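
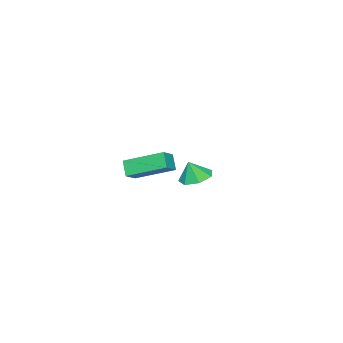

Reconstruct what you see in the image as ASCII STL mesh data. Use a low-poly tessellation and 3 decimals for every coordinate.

solid 
facet normal -0.349 -0.457 0.818
outer loop
vertex 3.355 0.495 1.504
vertex 2.753 2.276 2.243
vertex 2.573 0.393 1.113
endloop
endfacet
facet normal 0.298 -0.882 -0.365
outer loop
vertex 2.887 0.804 0.377
vertex 3.355 0.495 1.504
vertex 2.573 0.393 1.113
endloop
endfacet
facet normal -0.349 -0.457 0.818
outer loop
vertex 2.573 0.393 1.113
vertex 2.753 2.276 2.243
vertex 1.971 2.174 1.852
endloop
endfacet
facet normal -0.889 -0.116 -0.444
outer loop
vertex 1.971 2.174 1.852
vertex 2.887 0.804 0.377
vertex 2.573 0.393 1.113
endloop
endfacet
facet normal 0.889 0.116 0.444
outer loop
vertex 3.355 0.495 1.504
vertex 3.067 2.687 1.507
vertex 2.753 2.276 2.243
endloop
endfacet
facet normal 0.298 -0.882 -0.365
outer loop
vertex 3.669 0.906 0.768
vertex 3.355 0.495 1.504
vertex 2.887 0.804 0.377
endloop
endfacet
facet normal 0.889 0.116 0.444
outer loop
vertex 3.669 0.906 0.768
vertex 3.067 2.687 1.507
vertex 3.355 0.495 1.504
endloop
endfacet
facet normal -0.298 0.882 0.365
outer loop
vertex 2.753 2.276 2.243
vertex 3.067 2.687 1.507
vertex 1.971 2.174 1.852
endloop
endfacet
facet normal -0.889 -0.116 -0.444
outer loop
vertex 2.285 2.585 1.116
vertex 2.887 0.804 0.377
vertex 1.971 2.174 1.852
endloop
endfacet
facet normal -0.298 0.882 0.365
outer loop
vertex 1.971 2.174 1.852
vertex 3.067 2.687 1.507
vertex 2.285 2.585 1.116
endloop
endfacet
facet normal 0.349 0.457 -0.818
outer loop
vertex 2.285 2.585 1.116
vertex 3.669 0.906 0.768
vertex 2.887 0.804 0.377
endloop
endfacet
facet normal 0.349 0.457 -0.818
outer loop
vertex 3.067 2.687 1.507
vertex 3.669 0.906 0.768
vertex 2.285 2.585 1.116
endloop
endfacet
facet normal -0.292 0.199 -0.935
outer loop
vertex -2.684 -1.01 -1.967
vertex -3.12 -0.302 -1.68
vertex -2.285 -0.359 -1.953
endloop
endfacet
facet normal 0.820 -0.508 0.264
outer loop
vertex -2.684 -1.01 -1.967
vertex -2.285 -0.359 -1.953
vertex -2.8 -0.518 -0.66
endloop
endfacet
facet normal -0.292 0.198 -0.936
outer loop
vertex -2.285 -0.359 -1.953
vertex -3.12 -0.302 -1.68
vertex -2.515 0.335 -1.734
endloop
endfacet
facet normal 0.906 0.179 0.383
outer loop
vertex -2.285 -0.359 -1.953
vertex -2.515 0.335 -1.734
vertex -2.8 -0.518 -0.66
endloop
endfacet
facet normal -0.293 0.199 -0.935
outer loop
vertex -2.515 0.335 -1.734
vertex -3.12 -0.302 -1.68
vertex -3.2 0.55 -1.474
endloop
endfacet
facet normal 0.440 0.643 0.627
outer loop
vertex -2.515 0.335 -1.734
vertex -3.2 0.55 -1.474
vertex -2.8 -0.518 -0.66
endloop
endfacet
facet normal -0.293 0.199 -0.935
outer loop
vertex -3.2 0.55 -1.474
vertex -3.12 -0.302 -1.68
vertex -3.825 0.123 -1.369
endloop
endfacet
facet normal -0.229 0.535 0.814
outer loop
vertex -3.2 0.55 -1.474
vertex -3.825 0.123 -1.369
vertex -2.8 -0.518 -0.66
endloop
endfacet
facet normal -0.293 0.198 -0.935
outer loop
vertex -3.825 0.123 -1.369
vertex -3.12 -0.302 -1.68
vertex -3.918 -0.624 -1.498
endloop
endfacet
facet normal -0.595 -0.064 0.801
outer loop
vertex -3.825 0.123 -1.369
vertex -3.918 -0.624 -1.498
vertex -2.8 -0.518 -0.66
endloop
endfacet
facet normal -0.293 0.198 -0.935
outer loop
vertex -3.918 -0.624 -1.498
vertex -3.12 -0.302 -1.68
vertex -3.41 -1.128 -1.764
endloop
endfacet
facet normal -0.383 -0.703 0.600
outer loop
vertex -3.918 -0.624 -1.498
vertex -3.41 -1.128 -1.764
vertex -2.8 -0.518 -0.66
endloop
endfacet
facet normal -0.294 0.198 -0.935
outer loop
vertex -3.41 -1.128 -1.764
vertex -3.12 -0.302 -1.68
vertex -2.684 -1.01 -1.967
endloop
endfacet
facet normal 0.247 -0.899 0.361
outer loop
vertex -3.41 -1.128 -1.764
vertex -2.684 -1.01 -1.967
vertex -2.8 -0.518 -0.66
endloop
endfacet

endsolid


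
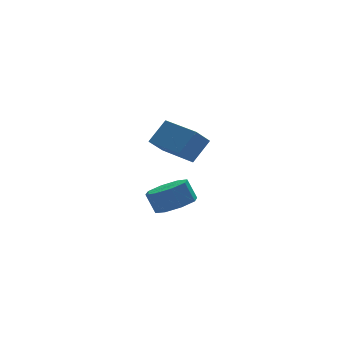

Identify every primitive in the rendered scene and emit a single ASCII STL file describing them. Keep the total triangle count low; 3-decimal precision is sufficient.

solid 
facet normal -0.679 -0.194 -0.708
outer loop
vertex 2.632 1.837 0.969
vertex 2.051 3.792 0.991
vertex 3.444 2.087 0.122
endloop
endfacet
facet normal 0.284 -0.959 -0.010
outer loop
vertex 4.429 2.368 1.149
vertex 2.632 1.837 0.969
vertex 3.444 2.087 0.122
endloop
endfacet
facet normal -0.679 -0.193 -0.709
outer loop
vertex 3.444 2.087 0.122
vertex 2.051 3.792 0.991
vertex 2.864 4.043 0.144
endloop
endfacet
facet normal 0.677 0.209 -0.706
outer loop
vertex 2.864 4.043 0.144
vertex 4.429 2.368 1.149
vertex 3.444 2.087 0.122
endloop
endfacet
facet normal -0.677 -0.209 0.706
outer loop
vertex 2.632 1.837 0.969
vertex 3.036 4.073 2.018
vertex 2.051 3.792 0.991
endloop
endfacet
facet normal 0.284 -0.959 -0.011
outer loop
vertex 3.616 2.117 1.996
vertex 2.632 1.837 0.969
vertex 4.429 2.368 1.149
endloop
endfacet
facet normal -0.677 -0.209 0.706
outer loop
vertex 3.616 2.117 1.996
vertex 3.036 4.073 2.018
vertex 2.632 1.837 0.969
endloop
endfacet
facet normal -0.285 0.959 0.011
outer loop
vertex 2.051 3.792 0.991
vertex 3.036 4.073 2.018
vertex 2.864 4.043 0.144
endloop
endfacet
facet normal 0.677 0.209 -0.706
outer loop
vertex 3.848 4.323 1.171
vertex 4.429 2.368 1.149
vertex 2.864 4.043 0.144
endloop
endfacet
facet normal -0.284 0.959 0.011
outer loop
vertex 2.864 4.043 0.144
vertex 3.036 4.073 2.018
vertex 3.848 4.323 1.171
endloop
endfacet
facet normal 0.678 0.194 0.709
outer loop
vertex 3.848 4.323 1.171
vertex 3.616 2.117 1.996
vertex 4.429 2.368 1.149
endloop
endfacet
facet normal 0.679 0.193 0.708
outer loop
vertex 3.036 4.073 2.018
vertex 3.616 2.117 1.996
vertex 3.848 4.323 1.171
endloop
endfacet
facet normal 0.228 -0.414 -0.881
outer loop
vertex 1.5 -2.191 0.372
vertex 0.563 -2.114 0.094
vertex 1.355 -1.54 0.029
endloop
endfacet
facet normal 0.954 0.275 0.118
outer loop
vertex 1.5 -2.191 0.372
vertex 1.355 -1.54 0.029
vertex 1.253 -1.743 1.324
endloop
endfacet
facet normal 0.955 0.273 0.118
outer loop
vertex 1.253 -1.743 1.324
vertex 1.355 -1.54 0.029
vertex 1.109 -1.092 0.981
endloop
endfacet
facet normal -0.228 0.414 0.881
outer loop
vertex 1.253 -1.743 1.324
vertex 1.109 -1.092 0.981
vertex 0.317 -1.666 1.046
endloop
endfacet
facet normal 0.227 -0.414 -0.882
outer loop
vertex 1.355 -1.54 0.029
vertex 0.563 -2.114 0.094
vertex 0.746 -1.225 -0.276
endloop
endfacet
facet normal 0.538 0.808 -0.241
outer loop
vertex 1.355 -1.54 0.029
vertex 0.746 -1.225 -0.276
vertex 1.109 -1.092 0.981
endloop
endfacet
facet normal 0.537 0.808 -0.241
outer loop
vertex 1.109 -1.092 0.981
vertex 0.746 -1.225 -0.276
vertex 0.5 -0.778 0.676
endloop
endfacet
facet normal -0.228 0.414 0.881
outer loop
vertex 1.109 -1.092 0.981
vertex 0.5 -0.778 0.676
vertex 0.317 -1.666 1.046
endloop
endfacet
facet normal 0.227 -0.414 -0.882
outer loop
vertex 0.746 -1.225 -0.276
vertex 0.563 -2.114 0.094
vertex 0.03 -1.431 -0.364
endloop
endfacet
facet normal -0.193 0.868 -0.458
outer loop
vertex 0.746 -1.225 -0.276
vertex 0.03 -1.431 -0.364
vertex 0.5 -0.778 0.676
endloop
endfacet
facet normal -0.193 0.868 -0.458
outer loop
vertex 0.5 -0.778 0.676
vertex 0.03 -1.431 -0.364
vertex -0.216 -0.984 0.587
endloop
endfacet
facet normal -0.229 0.414 0.881
outer loop
vertex 0.5 -0.778 0.676
vertex -0.216 -0.984 0.587
vertex 0.317 -1.666 1.046
endloop
endfacet
facet normal 0.228 -0.413 -0.882
outer loop
vertex 0.03 -1.431 -0.364
vertex 0.563 -2.114 0.094
vertex -0.373 -2.037 -0.184
endloop
endfacet
facet normal -0.812 0.419 -0.407
outer loop
vertex 0.03 -1.431 -0.364
vertex -0.373 -2.037 -0.184
vertex -0.216 -0.984 0.587
endloop
endfacet
facet normal -0.811 0.420 -0.408
outer loop
vertex -0.216 -0.984 0.587
vertex -0.373 -2.037 -0.184
vertex -0.62 -1.589 0.768
endloop
endfacet
facet normal -0.227 0.415 0.881
outer loop
vertex -0.216 -0.984 0.587
vertex -0.62 -1.589 0.768
vertex 0.317 -1.666 1.046
endloop
endfacet
facet normal 0.228 -0.414 -0.881
outer loop
vertex -0.373 -2.037 -0.184
vertex 0.563 -2.114 0.094
vertex -0.229 -2.688 0.159
endloop
endfacet
facet normal -0.954 -0.274 -0.119
outer loop
vertex -0.373 -2.037 -0.184
vertex -0.229 -2.688 0.159
vertex -0.62 -1.589 0.768
endloop
endfacet
facet normal -0.954 -0.274 -0.117
outer loop
vertex -0.62 -1.589 0.768
vertex -0.229 -2.688 0.159
vertex -0.475 -2.24 1.111
endloop
endfacet
facet normal -0.228 0.414 0.881
outer loop
vertex -0.62 -1.589 0.768
vertex -0.475 -2.24 1.111
vertex 0.317 -1.666 1.046
endloop
endfacet
facet normal 0.228 -0.414 -0.881
outer loop
vertex -0.229 -2.688 0.159
vertex 0.563 -2.114 0.094
vertex 0.38 -3.002 0.464
endloop
endfacet
facet normal -0.537 -0.808 0.241
outer loop
vertex -0.229 -2.688 0.159
vertex 0.38 -3.002 0.464
vertex -0.475 -2.24 1.111
endloop
endfacet
facet normal -0.538 -0.808 0.240
outer loop
vertex -0.475 -2.24 1.111
vertex 0.38 -3.002 0.464
vertex 0.134 -2.555 1.416
endloop
endfacet
facet normal -0.227 0.414 0.882
outer loop
vertex -0.475 -2.24 1.111
vertex 0.134 -2.555 1.416
vertex 0.317 -1.666 1.046
endloop
endfacet
facet normal 0.229 -0.414 -0.881
outer loop
vertex 0.38 -3.002 0.464
vertex 0.563 -2.114 0.094
vertex 1.096 -2.796 0.553
endloop
endfacet
facet normal 0.193 -0.868 0.457
outer loop
vertex 0.38 -3.002 0.464
vertex 1.096 -2.796 0.553
vertex 0.134 -2.555 1.416
endloop
endfacet
facet normal 0.193 -0.868 0.458
outer loop
vertex 0.134 -2.555 1.416
vertex 1.096 -2.796 0.553
vertex 0.85 -2.349 1.504
endloop
endfacet
facet normal -0.227 0.414 0.882
outer loop
vertex 0.134 -2.555 1.416
vertex 0.85 -2.349 1.504
vertex 0.317 -1.666 1.046
endloop
endfacet
facet normal 0.227 -0.415 -0.881
outer loop
vertex 1.096 -2.796 0.553
vertex 0.563 -2.114 0.094
vertex 1.5 -2.191 0.372
endloop
endfacet
facet normal 0.811 -0.420 0.407
outer loop
vertex 1.096 -2.796 0.553
vertex 1.5 -2.191 0.372
vertex 0.85 -2.349 1.504
endloop
endfacet
facet normal 0.812 -0.419 0.408
outer loop
vertex 0.85 -2.349 1.504
vertex 1.5 -2.191 0.372
vertex 1.253 -1.743 1.324
endloop
endfacet
facet normal -0.228 0.413 0.882
outer loop
vertex 0.85 -2.349 1.504
vertex 1.253 -1.743 1.324
vertex 0.317 -1.666 1.046
endloop
endfacet

endsolid


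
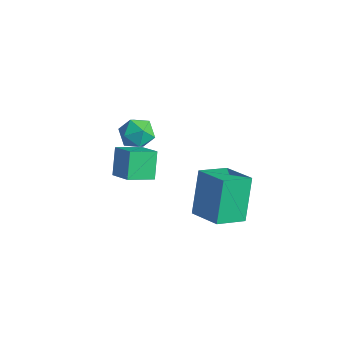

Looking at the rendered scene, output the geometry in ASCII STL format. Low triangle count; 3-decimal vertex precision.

solid 
facet normal -0.308 0.426 0.851
outer loop
vertex 2.397 3.71 1.014
vertex 2.603 5.121 0.383
vertex 0.842 3.69 0.461
endloop
endfacet
facet normal -0.132 -0.905 0.404
outer loop
vertex 1.517 2.759 -1.403
vertex 2.397 3.71 1.014
vertex 0.842 3.69 0.461
endloop
endfacet
facet normal -0.308 0.425 0.851
outer loop
vertex 0.842 3.69 0.461
vertex 2.603 5.121 0.383
vertex 1.049 5.102 -0.17
endloop
endfacet
facet normal -0.942 -0.012 -0.335
outer loop
vertex 1.049 5.102 -0.17
vertex 1.517 2.759 -1.403
vertex 0.842 3.69 0.461
endloop
endfacet
facet normal 0.942 0.012 0.335
outer loop
vertex 2.397 3.71 1.014
vertex 3.278 4.19 -1.481
vertex 2.603 5.121 0.383
endloop
endfacet
facet normal -0.133 -0.905 0.404
outer loop
vertex 3.071 2.778 -0.85
vertex 2.397 3.71 1.014
vertex 1.517 2.759 -1.403
endloop
endfacet
facet normal 0.942 0.012 0.335
outer loop
vertex 3.071 2.778 -0.85
vertex 3.278 4.19 -1.481
vertex 2.397 3.71 1.014
endloop
endfacet
facet normal 0.133 0.905 -0.404
outer loop
vertex 2.603 5.121 0.383
vertex 3.278 4.19 -1.481
vertex 1.049 5.102 -0.17
endloop
endfacet
facet normal -0.942 -0.012 -0.335
outer loop
vertex 1.723 4.17 -2.034
vertex 1.517 2.759 -1.403
vertex 1.049 5.102 -0.17
endloop
endfacet
facet normal 0.132 0.905 -0.405
outer loop
vertex 1.049 5.102 -0.17
vertex 3.278 4.19 -1.481
vertex 1.723 4.17 -2.034
endloop
endfacet
facet normal 0.308 -0.426 -0.851
outer loop
vertex 1.723 4.17 -2.034
vertex 3.071 2.778 -0.85
vertex 1.517 2.759 -1.403
endloop
endfacet
facet normal 0.308 -0.425 -0.851
outer loop
vertex 3.278 4.19 -1.481
vertex 3.071 2.778 -0.85
vertex 1.723 4.17 -2.034
endloop
endfacet
facet normal -0.426 0.456 0.781
outer loop
vertex -3.817 2.897 -1.117
vertex -2.642 2.798 -0.419
vertex -3.427 4.094 -1.603
endloop
endfacet
facet normal -0.857 0.073 -0.509
outer loop
vertex -2.818 3.442 -2.721
vertex -3.817 2.897 -1.117
vertex -3.427 4.094 -1.603
endloop
endfacet
facet normal -0.425 0.457 0.782
outer loop
vertex -3.427 4.094 -1.603
vertex -2.642 2.798 -0.419
vertex -2.252 3.995 -0.906
endloop
endfacet
facet normal 0.288 0.887 -0.360
outer loop
vertex -2.252 3.995 -0.906
vertex -2.818 3.442 -2.721
vertex -3.427 4.094 -1.603
endloop
endfacet
facet normal -0.289 -0.887 0.360
outer loop
vertex -3.817 2.897 -1.117
vertex -2.033 2.146 -1.537
vertex -2.642 2.798 -0.419
endloop
endfacet
facet normal -0.857 0.072 -0.510
outer loop
vertex -3.208 2.245 -2.234
vertex -3.817 2.897 -1.117
vertex -2.818 3.442 -2.721
endloop
endfacet
facet normal -0.289 -0.887 0.360
outer loop
vertex -3.208 2.245 -2.234
vertex -2.033 2.146 -1.537
vertex -3.817 2.897 -1.117
endloop
endfacet
facet normal 0.858 -0.072 0.509
outer loop
vertex -2.642 2.798 -0.419
vertex -2.033 2.146 -1.537
vertex -2.252 3.995 -0.906
endloop
endfacet
facet normal 0.289 0.887 -0.360
outer loop
vertex -1.643 3.343 -2.023
vertex -2.818 3.442 -2.721
vertex -2.252 3.995 -0.906
endloop
endfacet
facet normal 0.857 -0.072 0.510
outer loop
vertex -2.252 3.995 -0.906
vertex -2.033 2.146 -1.537
vertex -1.643 3.343 -2.023
endloop
endfacet
facet normal 0.426 -0.457 -0.781
outer loop
vertex -1.643 3.343 -2.023
vertex -3.208 2.245 -2.234
vertex -2.818 3.442 -2.721
endloop
endfacet
facet normal 0.425 -0.456 -0.782
outer loop
vertex -2.033 2.146 -1.537
vertex -3.208 2.245 -2.234
vertex -1.643 3.343 -2.023
endloop
endfacet
facet normal -0.874 -0.054 0.484
outer loop
vertex -2.325 2.8 2.129
vertex -2.319 1.952 2.046
vertex -1.963 2.316 2.729
endloop
endfacet
facet normal -0.492 0.508 0.707
outer loop
vertex -2.325 2.8 2.129
vertex -1.963 2.316 2.729
vertex -1.584 3.035 2.476
endloop
endfacet
facet normal -0.359 0.923 0.141
outer loop
vertex -2.325 2.8 2.129
vertex -1.584 3.035 2.476
vertex -1.706 3.116 1.637
endloop
endfacet
facet normal -0.658 0.617 -0.431
outer loop
vertex -2.325 2.8 2.129
vertex -1.706 3.116 1.637
vertex -2.16 2.447 1.372
endloop
endfacet
facet normal -0.976 0.015 -0.219
outer loop
vertex -2.325 2.8 2.129
vertex -2.16 2.447 1.372
vertex -2.319 1.952 2.046
endloop
endfacet
facet normal 0.132 0.267 0.955
outer loop
vertex -1.584 3.035 2.476
vertex -1.963 2.316 2.729
vertex -1.12 2.333 2.608
endloop
endfacet
facet normal -0.485 -0.641 0.595
outer loop
vertex -1.963 2.316 2.729
vertex -2.319 1.952 2.046
vertex -1.574 1.664 2.343
endloop
endfacet
facet normal -0.650 -0.532 -0.544
outer loop
vertex -2.319 1.952 2.046
vertex -2.16 2.447 1.372
vertex -1.696 1.745 1.504
endloop
endfacet
facet normal -0.136 0.443 -0.886
outer loop
vertex -2.16 2.447 1.372
vertex -1.706 3.116 1.637
vertex -1.317 2.464 1.251
endloop
endfacet
facet normal 0.346 0.937 0.040
outer loop
vertex -1.706 3.116 1.637
vertex -1.584 3.035 2.476
vertex -0.961 2.828 1.934
endloop
endfacet
facet normal 0.658 -0.617 0.431
outer loop
vertex -0.955 1.98 1.851
vertex -1.12 2.333 2.608
vertex -1.574 1.664 2.343
endloop
endfacet
facet normal 0.359 -0.923 -0.141
outer loop
vertex -0.955 1.98 1.851
vertex -1.574 1.664 2.343
vertex -1.696 1.745 1.504
endloop
endfacet
facet normal 0.492 -0.508 -0.707
outer loop
vertex -0.955 1.98 1.851
vertex -1.696 1.745 1.504
vertex -1.317 2.464 1.251
endloop
endfacet
facet normal 0.874 0.054 -0.484
outer loop
vertex -0.955 1.98 1.851
vertex -1.317 2.464 1.251
vertex -0.961 2.828 1.934
endloop
endfacet
facet normal 0.976 -0.015 0.219
outer loop
vertex -0.955 1.98 1.851
vertex -0.961 2.828 1.934
vertex -1.12 2.333 2.608
endloop
endfacet
facet normal 0.136 -0.443 0.886
outer loop
vertex -1.574 1.664 2.343
vertex -1.12 2.333 2.608
vertex -1.963 2.316 2.729
endloop
endfacet
facet normal -0.346 -0.937 -0.040
outer loop
vertex -1.696 1.745 1.504
vertex -1.574 1.664 2.343
vertex -2.319 1.952 2.046
endloop
endfacet
facet normal -0.132 -0.267 -0.955
outer loop
vertex -1.317 2.464 1.251
vertex -1.696 1.745 1.504
vertex -2.16 2.447 1.372
endloop
endfacet
facet normal 0.485 0.641 -0.595
outer loop
vertex -0.961 2.828 1.934
vertex -1.317 2.464 1.251
vertex -1.706 3.116 1.637
endloop
endfacet
facet normal 0.650 0.532 0.544
outer loop
vertex -1.12 2.333 2.608
vertex -0.961 2.828 1.934
vertex -1.584 3.035 2.476
endloop
endfacet

endsolid


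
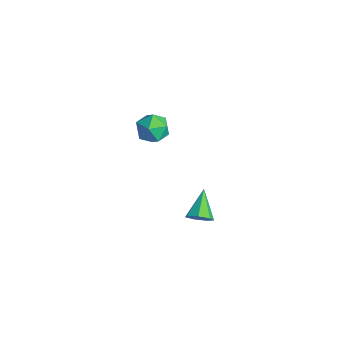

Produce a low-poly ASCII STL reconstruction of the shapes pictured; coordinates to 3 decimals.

solid 
facet normal -0.742 0.666 -0.077
outer loop
vertex -4.115 3.521 -1.763
vertex -4.551 3.143 -0.834
vertex -3.823 3.958 -0.804
endloop
endfacet
facet normal -0.143 0.916 -0.374
outer loop
vertex -4.115 3.521 -1.763
vertex -3.823 3.958 -0.804
vertex -3.066 3.764 -1.569
endloop
endfacet
facet normal 0.057 0.461 -0.885
outer loop
vertex -4.115 3.521 -1.763
vertex -3.066 3.764 -1.569
vertex -3.328 2.829 -2.073
endloop
endfacet
facet normal -0.419 -0.071 -0.905
outer loop
vertex -4.115 3.521 -1.763
vertex -3.328 2.829 -2.073
vertex -4.245 2.445 -1.619
endloop
endfacet
facet normal -0.912 0.056 -0.405
outer loop
vertex -4.115 3.521 -1.763
vertex -4.245 2.445 -1.619
vertex -4.551 3.143 -0.834
endloop
endfacet
facet normal 0.366 0.922 0.128
outer loop
vertex -3.066 3.764 -1.569
vertex -3.823 3.958 -0.804
vertex -2.855 3.535 -0.521
endloop
endfacet
facet normal -0.603 0.517 0.607
outer loop
vertex -3.823 3.958 -0.804
vertex -4.551 3.143 -0.834
vertex -3.772 3.151 -0.067
endloop
endfacet
facet normal -0.880 -0.470 0.075
outer loop
vertex -4.551 3.143 -0.834
vertex -4.245 2.445 -1.619
vertex -4.034 2.216 -0.571
endloop
endfacet
facet normal -0.081 -0.675 -0.733
outer loop
vertex -4.245 2.445 -1.619
vertex -3.328 2.829 -2.073
vertex -3.277 2.022 -1.336
endloop
endfacet
facet normal 0.689 0.185 -0.701
outer loop
vertex -3.328 2.829 -2.073
vertex -3.066 3.764 -1.569
vertex -2.549 2.837 -1.306
endloop
endfacet
facet normal 0.419 0.071 0.905
outer loop
vertex -2.985 2.459 -0.377
vertex -2.855 3.535 -0.521
vertex -3.772 3.151 -0.067
endloop
endfacet
facet normal -0.057 -0.461 0.885
outer loop
vertex -2.985 2.459 -0.377
vertex -3.772 3.151 -0.067
vertex -4.034 2.216 -0.571
endloop
endfacet
facet normal 0.143 -0.916 0.374
outer loop
vertex -2.985 2.459 -0.377
vertex -4.034 2.216 -0.571
vertex -3.277 2.022 -1.336
endloop
endfacet
facet normal 0.742 -0.666 0.077
outer loop
vertex -2.985 2.459 -0.377
vertex -3.277 2.022 -1.336
vertex -2.549 2.837 -1.306
endloop
endfacet
facet normal 0.912 -0.056 0.405
outer loop
vertex -2.985 2.459 -0.377
vertex -2.549 2.837 -1.306
vertex -2.855 3.535 -0.521
endloop
endfacet
facet normal 0.081 0.675 0.733
outer loop
vertex -3.772 3.151 -0.067
vertex -2.855 3.535 -0.521
vertex -3.823 3.958 -0.804
endloop
endfacet
facet normal -0.689 -0.185 0.701
outer loop
vertex -4.034 2.216 -0.571
vertex -3.772 3.151 -0.067
vertex -4.551 3.143 -0.834
endloop
endfacet
facet normal -0.366 -0.922 -0.128
outer loop
vertex -3.277 2.022 -1.336
vertex -4.034 2.216 -0.571
vertex -4.245 2.445 -1.619
endloop
endfacet
facet normal 0.603 -0.517 -0.607
outer loop
vertex -2.549 2.837 -1.306
vertex -3.277 2.022 -1.336
vertex -3.328 2.829 -2.073
endloop
endfacet
facet normal 0.880 0.470 -0.075
outer loop
vertex -2.855 3.535 -0.521
vertex -2.549 2.837 -1.306
vertex -3.066 3.764 -1.569
endloop
endfacet
facet normal 0.661 -0.508 -0.552
outer loop
vertex 4.364 2.534 -1.826
vertex 3.975 1.864 -1.675
vertex 3.868 2.372 -2.271
endloop
endfacet
facet normal -0.053 0.956 -0.289
outer loop
vertex 4.364 2.534 -1.826
vertex 3.868 2.372 -2.271
vertex 2.765 2.796 -0.665
endloop
endfacet
facet normal 0.660 -0.509 -0.552
outer loop
vertex 3.868 2.372 -2.271
vertex 3.975 1.864 -1.675
vertex 3.452 1.827 -2.266
endloop
endfacet
facet normal -0.652 0.492 -0.577
outer loop
vertex 3.868 2.372 -2.271
vertex 3.452 1.827 -2.266
vertex 2.765 2.796 -0.665
endloop
endfacet
facet normal 0.660 -0.509 -0.552
outer loop
vertex 3.452 1.827 -2.266
vertex 3.975 1.864 -1.675
vertex 3.43 1.31 -1.816
endloop
endfacet
facet normal -0.938 -0.203 -0.280
outer loop
vertex 3.452 1.827 -2.266
vertex 3.43 1.31 -1.816
vertex 2.765 2.796 -0.665
endloop
endfacet
facet normal 0.661 -0.510 -0.551
outer loop
vertex 3.43 1.31 -1.816
vertex 3.975 1.864 -1.675
vertex 3.817 1.211 -1.26
endloop
endfacet
facet normal -0.699 -0.606 0.379
outer loop
vertex 3.43 1.31 -1.816
vertex 3.817 1.211 -1.26
vertex 2.765 2.796 -0.665
endloop
endfacet
facet normal 0.661 -0.510 -0.551
outer loop
vertex 3.817 1.211 -1.26
vertex 3.975 1.864 -1.675
vertex 4.323 1.603 -1.016
endloop
endfacet
facet normal -0.114 -0.415 0.903
outer loop
vertex 3.817 1.211 -1.26
vertex 4.323 1.603 -1.016
vertex 2.765 2.796 -0.665
endloop
endfacet
facet normal 0.661 -0.510 -0.551
outer loop
vertex 4.323 1.603 -1.016
vertex 3.975 1.864 -1.675
vertex 4.567 2.192 -1.268
endloop
endfacet
facet normal 0.377 0.228 0.898
outer loop
vertex 4.323 1.603 -1.016
vertex 4.567 2.192 -1.268
vertex 2.765 2.796 -0.665
endloop
endfacet
facet normal 0.661 -0.508 -0.552
outer loop
vertex 4.567 2.192 -1.268
vertex 3.975 1.864 -1.675
vertex 4.364 2.534 -1.826
endloop
endfacet
facet normal 0.404 0.838 0.367
outer loop
vertex 4.567 2.192 -1.268
vertex 4.364 2.534 -1.826
vertex 2.765 2.796 -0.665
endloop
endfacet

endsolid


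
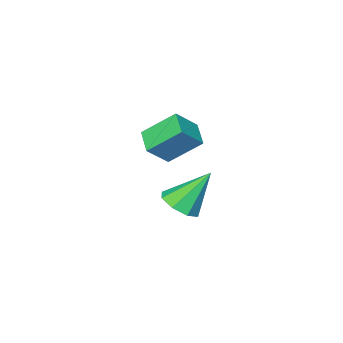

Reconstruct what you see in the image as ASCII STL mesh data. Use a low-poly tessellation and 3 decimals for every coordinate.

solid 
facet normal 0.500 -0.305 -0.811
outer loop
vertex 0.355 -4.027 -2.404
vertex -0.403 -3.789 -2.961
vertex 0.39 -3.326 -2.646
endloop
endfacet
facet normal 0.606 0.232 0.761
outer loop
vertex 0.355 -4.027 -2.404
vertex 0.39 -3.326 -2.646
vertex -1.477 -3.131 -1.219
endloop
endfacet
facet normal 0.500 -0.306 -0.810
outer loop
vertex 0.39 -3.326 -2.646
vertex -0.403 -3.789 -2.961
vertex -0.039 -2.896 -3.073
endloop
endfacet
facet normal 0.403 0.815 0.416
outer loop
vertex 0.39 -3.326 -2.646
vertex -0.039 -2.896 -3.073
vertex -1.477 -3.131 -1.219
endloop
endfacet
facet normal 0.501 -0.306 -0.810
outer loop
vertex -0.039 -2.896 -3.073
vertex -0.403 -3.789 -2.961
vertex -0.681 -2.989 -3.435
endloop
endfacet
facet normal -0.149 0.989 0.010
outer loop
vertex -0.039 -2.896 -3.073
vertex -0.681 -2.989 -3.435
vertex -1.477 -3.131 -1.219
endloop
endfacet
facet normal 0.499 -0.307 -0.810
outer loop
vertex -0.681 -2.989 -3.435
vertex -0.403 -3.789 -2.961
vertex -1.16 -3.55 -3.518
endloop
endfacet
facet normal -0.726 0.652 -0.219
outer loop
vertex -0.681 -2.989 -3.435
vertex -1.16 -3.55 -3.518
vertex -1.477 -3.131 -1.219
endloop
endfacet
facet normal 0.500 -0.305 -0.811
outer loop
vertex -1.16 -3.55 -3.518
vertex -0.403 -3.789 -2.961
vertex -1.195 -4.251 -3.276
endloop
endfacet
facet normal -0.991 0.002 -0.137
outer loop
vertex -1.16 -3.55 -3.518
vertex -1.195 -4.251 -3.276
vertex -1.477 -3.131 -1.219
endloop
endfacet
facet normal 0.500 -0.305 -0.810
outer loop
vertex -1.195 -4.251 -3.276
vertex -0.403 -3.789 -2.961
vertex -0.766 -4.681 -2.849
endloop
endfacet
facet normal -0.788 -0.580 0.208
outer loop
vertex -1.195 -4.251 -3.276
vertex -0.766 -4.681 -2.849
vertex -1.477 -3.131 -1.219
endloop
endfacet
facet normal 0.500 -0.305 -0.810
outer loop
vertex -0.766 -4.681 -2.849
vertex -0.403 -3.789 -2.961
vertex -0.124 -4.588 -2.488
endloop
endfacet
facet normal -0.236 -0.754 0.614
outer loop
vertex -0.766 -4.681 -2.849
vertex -0.124 -4.588 -2.488
vertex -1.477 -3.131 -1.219
endloop
endfacet
facet normal 0.500 -0.305 -0.811
outer loop
vertex -0.124 -4.588 -2.488
vertex -0.403 -3.789 -2.961
vertex 0.355 -4.027 -2.404
endloop
endfacet
facet normal 0.341 -0.417 0.842
outer loop
vertex -0.124 -4.588 -2.488
vertex 0.355 -4.027 -2.404
vertex -1.477 -3.131 -1.219
endloop
endfacet
facet normal -0.731 0.098 -0.676
outer loop
vertex -0.245 -2.552 2.193
vertex 0.291 -1.571 1.756
vertex 0.67 -3.557 1.058
endloop
endfacet
facet normal -0.447 -0.817 0.364
outer loop
vertex 1.649 -3.689 1.964
vertex -0.245 -2.552 2.193
vertex 0.67 -3.557 1.058
endloop
endfacet
facet normal -0.730 0.098 -0.676
outer loop
vertex 0.67 -3.557 1.058
vertex 0.291 -1.571 1.756
vertex 1.206 -2.576 0.622
endloop
endfacet
facet normal 0.517 -0.567 -0.641
outer loop
vertex 1.206 -2.576 0.622
vertex 1.649 -3.689 1.964
vertex 0.67 -3.557 1.058
endloop
endfacet
facet normal -0.517 0.568 0.641
outer loop
vertex -0.245 -2.552 2.193
vertex 1.27 -1.703 2.662
vertex 0.291 -1.571 1.756
endloop
endfacet
facet normal -0.447 -0.817 0.364
outer loop
vertex 0.734 -2.684 3.098
vertex -0.245 -2.552 2.193
vertex 1.649 -3.689 1.964
endloop
endfacet
facet normal -0.516 0.567 0.641
outer loop
vertex 0.734 -2.684 3.098
vertex 1.27 -1.703 2.662
vertex -0.245 -2.552 2.193
endloop
endfacet
facet normal 0.447 0.817 -0.364
outer loop
vertex 0.291 -1.571 1.756
vertex 1.27 -1.703 2.662
vertex 1.206 -2.576 0.622
endloop
endfacet
facet normal 0.516 -0.568 -0.641
outer loop
vertex 2.185 -2.708 1.527
vertex 1.649 -3.689 1.964
vertex 1.206 -2.576 0.622
endloop
endfacet
facet normal 0.447 0.817 -0.364
outer loop
vertex 1.206 -2.576 0.622
vertex 1.27 -1.703 2.662
vertex 2.185 -2.708 1.527
endloop
endfacet
facet normal 0.730 -0.098 0.676
outer loop
vertex 2.185 -2.708 1.527
vertex 0.734 -2.684 3.098
vertex 1.649 -3.689 1.964
endloop
endfacet
facet normal 0.730 -0.099 0.676
outer loop
vertex 1.27 -1.703 2.662
vertex 0.734 -2.684 3.098
vertex 2.185 -2.708 1.527
endloop
endfacet

endsolid


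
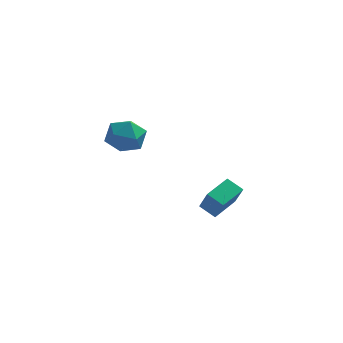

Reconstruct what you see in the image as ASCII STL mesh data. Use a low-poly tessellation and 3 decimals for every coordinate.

solid 
facet normal -0.506 0.770 0.389
outer loop
vertex -1.58 -1.74 3.447
vertex -1.714 -2.355 4.491
vertex -0.743 -1.635 4.328
endloop
endfacet
facet normal -0.029 0.995 -0.091
outer loop
vertex -1.58 -1.74 3.447
vertex -0.743 -1.635 4.328
vertex -0.394 -1.732 3.163
endloop
endfacet
facet normal -0.175 0.678 -0.713
outer loop
vertex -1.58 -1.74 3.447
vertex -0.394 -1.732 3.163
vertex -1.15 -2.512 2.607
endloop
endfacet
facet normal -0.743 0.258 -0.617
outer loop
vertex -1.58 -1.74 3.447
vertex -1.15 -2.512 2.607
vertex -1.965 -2.897 3.428
endloop
endfacet
facet normal -0.947 0.314 0.063
outer loop
vertex -1.58 -1.74 3.447
vertex -1.965 -2.897 3.428
vertex -1.714 -2.355 4.491
endloop
endfacet
facet normal 0.618 0.777 0.120
outer loop
vertex -0.394 -1.732 3.163
vertex -0.743 -1.635 4.328
vertex 0.205 -2.343 4.032
endloop
endfacet
facet normal -0.155 0.412 0.898
outer loop
vertex -0.743 -1.635 4.328
vertex -1.714 -2.355 4.491
vertex -0.61 -2.728 4.853
endloop
endfacet
facet normal -0.870 -0.325 0.371
outer loop
vertex -1.714 -2.355 4.491
vertex -1.965 -2.897 3.428
vertex -1.366 -3.508 4.297
endloop
endfacet
facet normal -0.540 -0.417 -0.731
outer loop
vertex -1.965 -2.897 3.428
vertex -1.15 -2.512 2.607
vertex -1.017 -3.605 3.132
endloop
endfacet
facet normal 0.380 0.264 -0.887
outer loop
vertex -1.15 -2.512 2.607
vertex -0.394 -1.732 3.163
vertex -0.046 -2.885 2.969
endloop
endfacet
facet normal 0.743 -0.258 0.617
outer loop
vertex -0.18 -3.5 4.013
vertex 0.205 -2.343 4.032
vertex -0.61 -2.728 4.853
endloop
endfacet
facet normal 0.175 -0.678 0.713
outer loop
vertex -0.18 -3.5 4.013
vertex -0.61 -2.728 4.853
vertex -1.366 -3.508 4.297
endloop
endfacet
facet normal 0.029 -0.995 0.091
outer loop
vertex -0.18 -3.5 4.013
vertex -1.366 -3.508 4.297
vertex -1.017 -3.605 3.132
endloop
endfacet
facet normal 0.506 -0.770 -0.389
outer loop
vertex -0.18 -3.5 4.013
vertex -1.017 -3.605 3.132
vertex -0.046 -2.885 2.969
endloop
endfacet
facet normal 0.947 -0.314 -0.063
outer loop
vertex -0.18 -3.5 4.013
vertex -0.046 -2.885 2.969
vertex 0.205 -2.343 4.032
endloop
endfacet
facet normal 0.540 0.417 0.731
outer loop
vertex -0.61 -2.728 4.853
vertex 0.205 -2.343 4.032
vertex -0.743 -1.635 4.328
endloop
endfacet
facet normal -0.380 -0.264 0.887
outer loop
vertex -1.366 -3.508 4.297
vertex -0.61 -2.728 4.853
vertex -1.714 -2.355 4.491
endloop
endfacet
facet normal -0.618 -0.777 -0.120
outer loop
vertex -1.017 -3.605 3.132
vertex -1.366 -3.508 4.297
vertex -1.965 -2.897 3.428
endloop
endfacet
facet normal 0.155 -0.412 -0.898
outer loop
vertex -0.046 -2.885 2.969
vertex -1.017 -3.605 3.132
vertex -1.15 -2.512 2.607
endloop
endfacet
facet normal 0.870 0.325 -0.371
outer loop
vertex 0.205 -2.343 4.032
vertex -0.046 -2.885 2.969
vertex -0.394 -1.732 3.163
endloop
endfacet
facet normal -0.520 -0.826 -0.219
outer loop
vertex 4.073 -0.182 -2.765
vertex 3.145 0.259 -2.227
vertex 3.573 0.513 -4.198
endloop
endfacet
facet normal 0.800 -0.381 -0.464
outer loop
vertex 4.535 2.041 -3.793
vertex 4.073 -0.182 -2.765
vertex 3.573 0.513 -4.198
endloop
endfacet
facet normal -0.520 -0.825 -0.219
outer loop
vertex 3.573 0.513 -4.198
vertex 3.145 0.259 -2.227
vertex 2.645 0.955 -3.661
endloop
endfacet
facet normal -0.299 0.416 -0.859
outer loop
vertex 2.645 0.955 -3.661
vertex 4.535 2.041 -3.793
vertex 3.573 0.513 -4.198
endloop
endfacet
facet normal 0.300 -0.416 0.858
outer loop
vertex 4.073 -0.182 -2.765
vertex 4.107 1.787 -1.822
vertex 3.145 0.259 -2.227
endloop
endfacet
facet normal 0.800 -0.381 -0.464
outer loop
vertex 5.035 1.345 -2.359
vertex 4.073 -0.182 -2.765
vertex 4.535 2.041 -3.793
endloop
endfacet
facet normal 0.299 -0.416 0.859
outer loop
vertex 5.035 1.345 -2.359
vertex 4.107 1.787 -1.822
vertex 4.073 -0.182 -2.765
endloop
endfacet
facet normal -0.800 0.381 0.464
outer loop
vertex 3.145 0.259 -2.227
vertex 4.107 1.787 -1.822
vertex 2.645 0.955 -3.661
endloop
endfacet
facet normal -0.299 0.417 -0.858
outer loop
vertex 3.607 2.482 -3.255
vertex 4.535 2.041 -3.793
vertex 2.645 0.955 -3.661
endloop
endfacet
facet normal -0.800 0.381 0.464
outer loop
vertex 2.645 0.955 -3.661
vertex 4.107 1.787 -1.822
vertex 3.607 2.482 -3.255
endloop
endfacet
facet normal 0.520 0.826 0.220
outer loop
vertex 3.607 2.482 -3.255
vertex 5.035 1.345 -2.359
vertex 4.535 2.041 -3.793
endloop
endfacet
facet normal 0.520 0.826 0.219
outer loop
vertex 4.107 1.787 -1.822
vertex 5.035 1.345 -2.359
vertex 3.607 2.482 -3.255
endloop
endfacet

endsolid


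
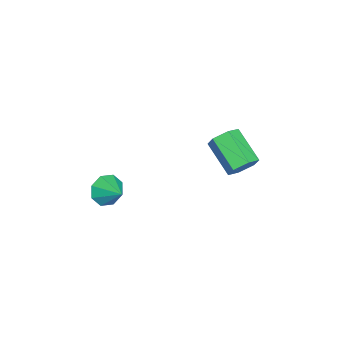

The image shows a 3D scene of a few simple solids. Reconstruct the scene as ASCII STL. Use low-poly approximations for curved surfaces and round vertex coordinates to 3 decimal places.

solid 
facet normal 0.636 0.577 -0.513
outer loop
vertex 3.739 3.708 3.466
vertex 3.075 4.124 3.111
vertex 3.415 4.406 3.849
endloop
endfacet
facet normal 0.674 -0.090 0.733
outer loop
vertex 3.739 3.708 3.466
vertex 3.415 4.406 3.849
vertex 2.429 2.52 4.524
endloop
endfacet
facet normal 0.674 -0.090 0.734
outer loop
vertex 2.429 2.52 4.524
vertex 3.415 4.406 3.849
vertex 2.105 3.219 4.907
endloop
endfacet
facet normal -0.636 -0.576 0.514
outer loop
vertex 2.429 2.52 4.524
vertex 2.105 3.219 4.907
vertex 1.765 2.936 4.169
endloop
endfacet
facet normal 0.636 0.577 -0.513
outer loop
vertex 3.415 4.406 3.849
vertex 3.075 4.124 3.111
vertex 2.751 4.822 3.494
endloop
endfacet
facet normal 0.011 0.659 0.752
outer loop
vertex 3.415 4.406 3.849
vertex 2.751 4.822 3.494
vertex 2.105 3.219 4.907
endloop
endfacet
facet normal 0.011 0.659 0.752
outer loop
vertex 2.105 3.219 4.907
vertex 2.751 4.822 3.494
vertex 1.441 3.635 4.552
endloop
endfacet
facet normal -0.636 -0.576 0.514
outer loop
vertex 2.105 3.219 4.907
vertex 1.441 3.635 4.552
vertex 1.765 2.936 4.169
endloop
endfacet
facet normal 0.636 0.577 -0.513
outer loop
vertex 2.751 4.822 3.494
vertex 3.075 4.124 3.111
vertex 2.411 4.54 2.756
endloop
endfacet
facet normal -0.663 0.749 0.019
outer loop
vertex 2.751 4.822 3.494
vertex 2.411 4.54 2.756
vertex 1.441 3.635 4.552
endloop
endfacet
facet normal -0.663 0.748 0.019
outer loop
vertex 1.441 3.635 4.552
vertex 2.411 4.54 2.756
vertex 1.101 3.352 3.814
endloop
endfacet
facet normal -0.636 -0.576 0.514
outer loop
vertex 1.441 3.635 4.552
vertex 1.101 3.352 3.814
vertex 1.765 2.936 4.169
endloop
endfacet
facet normal 0.636 0.576 -0.514
outer loop
vertex 2.411 4.54 2.756
vertex 3.075 4.124 3.111
vertex 2.735 3.841 2.373
endloop
endfacet
facet normal -0.674 0.090 -0.734
outer loop
vertex 2.411 4.54 2.756
vertex 2.735 3.841 2.373
vertex 1.101 3.352 3.814
endloop
endfacet
facet normal -0.674 0.090 -0.734
outer loop
vertex 1.101 3.352 3.814
vertex 2.735 3.841 2.373
vertex 1.425 2.654 3.431
endloop
endfacet
facet normal -0.636 -0.577 0.513
outer loop
vertex 1.101 3.352 3.814
vertex 1.425 2.654 3.431
vertex 1.765 2.936 4.169
endloop
endfacet
facet normal 0.636 0.576 -0.514
outer loop
vertex 2.735 3.841 2.373
vertex 3.075 4.124 3.111
vertex 3.399 3.425 2.728
endloop
endfacet
facet normal -0.011 -0.659 -0.752
outer loop
vertex 2.735 3.841 2.373
vertex 3.399 3.425 2.728
vertex 1.425 2.654 3.431
endloop
endfacet
facet normal -0.011 -0.659 -0.752
outer loop
vertex 1.425 2.654 3.431
vertex 3.399 3.425 2.728
vertex 2.089 2.238 3.786
endloop
endfacet
facet normal -0.636 -0.577 0.513
outer loop
vertex 1.425 2.654 3.431
vertex 2.089 2.238 3.786
vertex 1.765 2.936 4.169
endloop
endfacet
facet normal 0.636 0.576 -0.514
outer loop
vertex 3.399 3.425 2.728
vertex 3.075 4.124 3.111
vertex 3.739 3.708 3.466
endloop
endfacet
facet normal 0.663 -0.748 -0.019
outer loop
vertex 3.399 3.425 2.728
vertex 3.739 3.708 3.466
vertex 2.089 2.238 3.786
endloop
endfacet
facet normal 0.663 -0.748 -0.019
outer loop
vertex 2.089 2.238 3.786
vertex 3.739 3.708 3.466
vertex 2.429 2.52 4.524
endloop
endfacet
facet normal -0.636 -0.577 0.513
outer loop
vertex 2.089 2.238 3.786
vertex 2.429 2.52 4.524
vertex 1.765 2.936 4.169
endloop
endfacet
facet normal -0.619 -0.642 -0.453
outer loop
vertex 3.481 -2.815 -0.575
vertex 2.808 -2.618 0.066
vertex 3.056 -2.261 -0.779
endloop
endfacet
facet normal 0.771 0.414 -0.484
outer loop
vertex 3.481 -2.815 -0.575
vertex 3.056 -2.261 -0.779
vertex 3.692 -1.702 0.714
endloop
endfacet
facet normal -0.619 -0.641 -0.453
outer loop
vertex 3.056 -2.261 -0.779
vertex 2.808 -2.618 0.066
vertex 2.486 -1.916 -0.488
endloop
endfacet
facet normal 0.289 0.850 -0.441
outer loop
vertex 3.056 -2.261 -0.779
vertex 2.486 -1.916 -0.488
vertex 3.692 -1.702 0.714
endloop
endfacet
facet normal -0.618 -0.642 -0.454
outer loop
vertex 2.486 -1.916 -0.488
vertex 2.808 -2.618 0.066
vertex 2.104 -1.983 0.127
endloop
endfacet
facet normal -0.174 0.985 -0.001
outer loop
vertex 2.486 -1.916 -0.488
vertex 2.104 -1.983 0.127
vertex 3.692 -1.702 0.714
endloop
endfacet
facet normal -0.618 -0.642 -0.454
outer loop
vertex 2.104 -1.983 0.127
vertex 2.808 -2.618 0.066
vertex 2.134 -2.422 0.706
endloop
endfacet
facet normal -0.345 0.739 0.578
outer loop
vertex 2.104 -1.983 0.127
vertex 2.134 -2.422 0.706
vertex 3.692 -1.702 0.714
endloop
endfacet
facet normal -0.618 -0.641 -0.454
outer loop
vertex 2.134 -2.422 0.706
vertex 2.808 -2.618 0.066
vertex 2.559 -2.976 0.91
endloop
endfacet
facet normal -0.124 0.258 0.958
outer loop
vertex 2.134 -2.422 0.706
vertex 2.559 -2.976 0.91
vertex 3.692 -1.702 0.714
endloop
endfacet
facet normal -0.619 -0.641 -0.454
outer loop
vertex 2.559 -2.976 0.91
vertex 2.808 -2.618 0.066
vertex 3.129 -3.32 0.619
endloop
endfacet
facet normal 0.360 -0.179 0.916
outer loop
vertex 2.559 -2.976 0.91
vertex 3.129 -3.32 0.619
vertex 3.692 -1.702 0.714
endloop
endfacet
facet normal -0.620 -0.641 -0.454
outer loop
vertex 3.129 -3.32 0.619
vertex 2.808 -2.618 0.066
vertex 3.511 -3.254 0.004
endloop
endfacet
facet normal 0.821 -0.314 0.476
outer loop
vertex 3.129 -3.32 0.619
vertex 3.511 -3.254 0.004
vertex 3.692 -1.702 0.714
endloop
endfacet
facet normal -0.620 -0.641 -0.454
outer loop
vertex 3.511 -3.254 0.004
vertex 2.808 -2.618 0.066
vertex 3.481 -2.815 -0.575
endloop
endfacet
facet normal 0.992 -0.068 -0.103
outer loop
vertex 3.511 -3.254 0.004
vertex 3.481 -2.815 -0.575
vertex 3.692 -1.702 0.714
endloop
endfacet

endsolid


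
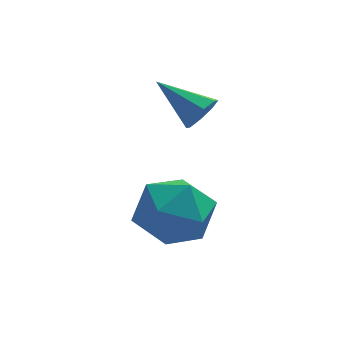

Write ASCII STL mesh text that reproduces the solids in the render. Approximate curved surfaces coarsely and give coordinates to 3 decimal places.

solid 
facet normal 0.038 0.991 -0.129
outer loop
vertex 1.023 1.308 -1.027
vertex 0.062 1.392 -0.664
vertex 0.863 1.445 -0.018
endloop
endfacet
facet normal 0.687 0.727 0.010
outer loop
vertex 1.023 1.308 -1.027
vertex 0.863 1.445 -0.018
vertex 1.577 0.775 -0.341
endloop
endfacet
facet normal 0.838 0.241 -0.489
outer loop
vertex 1.023 1.308 -1.027
vertex 1.577 0.775 -0.341
vertex 1.218 0.309 -1.186
endloop
endfacet
facet normal 0.283 0.204 -0.937
outer loop
vertex 1.023 1.308 -1.027
vertex 1.218 0.309 -1.186
vertex 0.281 0.69 -1.386
endloop
endfacet
facet normal -0.211 0.668 -0.714
outer loop
vertex 1.023 1.308 -1.027
vertex 0.281 0.69 -1.386
vertex 0.062 1.392 -0.664
endloop
endfacet
facet normal 0.659 0.394 0.640
outer loop
vertex 1.577 0.775 -0.341
vertex 0.863 1.445 -0.018
vertex 0.959 0.53 0.446
endloop
endfacet
facet normal -0.390 0.821 0.417
outer loop
vertex 0.863 1.445 -0.018
vertex 0.062 1.392 -0.664
vertex 0.022 0.911 0.246
endloop
endfacet
facet normal -0.794 0.298 -0.530
outer loop
vertex 0.062 1.392 -0.664
vertex 0.281 0.69 -1.386
vertex -0.337 0.445 -0.599
endloop
endfacet
facet normal 0.007 -0.452 -0.892
outer loop
vertex 0.281 0.69 -1.386
vertex 1.218 0.309 -1.186
vertex 0.377 -0.225 -0.922
endloop
endfacet
facet normal 0.904 -0.393 -0.168
outer loop
vertex 1.218 0.309 -1.186
vertex 1.577 0.775 -0.341
vertex 1.178 -0.172 -0.276
endloop
endfacet
facet normal -0.283 -0.204 0.937
outer loop
vertex 0.217 -0.088 0.087
vertex 0.959 0.53 0.446
vertex 0.022 0.911 0.246
endloop
endfacet
facet normal -0.838 -0.241 0.489
outer loop
vertex 0.217 -0.088 0.087
vertex 0.022 0.911 0.246
vertex -0.337 0.445 -0.599
endloop
endfacet
facet normal -0.687 -0.727 -0.010
outer loop
vertex 0.217 -0.088 0.087
vertex -0.337 0.445 -0.599
vertex 0.377 -0.225 -0.922
endloop
endfacet
facet normal -0.038 -0.991 0.129
outer loop
vertex 0.217 -0.088 0.087
vertex 0.377 -0.225 -0.922
vertex 1.178 -0.172 -0.276
endloop
endfacet
facet normal 0.211 -0.668 0.714
outer loop
vertex 0.217 -0.088 0.087
vertex 1.178 -0.172 -0.276
vertex 0.959 0.53 0.446
endloop
endfacet
facet normal -0.007 0.452 0.892
outer loop
vertex 0.022 0.911 0.246
vertex 0.959 0.53 0.446
vertex 0.863 1.445 -0.018
endloop
endfacet
facet normal -0.904 0.393 0.168
outer loop
vertex -0.337 0.445 -0.599
vertex 0.022 0.911 0.246
vertex 0.062 1.392 -0.664
endloop
endfacet
facet normal -0.659 -0.394 -0.640
outer loop
vertex 0.377 -0.225 -0.922
vertex -0.337 0.445 -0.599
vertex 0.281 0.69 -1.386
endloop
endfacet
facet normal 0.390 -0.821 -0.417
outer loop
vertex 1.178 -0.172 -0.276
vertex 0.377 -0.225 -0.922
vertex 1.218 0.309 -1.186
endloop
endfacet
facet normal 0.794 -0.298 0.530
outer loop
vertex 0.959 0.53 0.446
vertex 1.178 -0.172 -0.276
vertex 1.577 0.775 -0.341
endloop
endfacet
facet normal 0.710 -0.520 -0.475
outer loop
vertex 1.801 3.088 1.507
vertex 1.414 2.801 1.243
vertex 1.688 3.267 1.142
endloop
endfacet
facet normal 0.374 0.873 0.312
outer loop
vertex 1.801 3.088 1.507
vertex 1.688 3.267 1.142
vertex 0.406 3.539 1.917
endloop
endfacet
facet normal 0.710 -0.520 -0.475
outer loop
vertex 1.688 3.267 1.142
vertex 1.414 2.801 1.243
vertex 1.414 3.172 0.837
endloop
endfacet
facet normal 0.015 0.951 -0.309
outer loop
vertex 1.688 3.267 1.142
vertex 1.414 3.172 0.837
vertex 0.406 3.539 1.917
endloop
endfacet
facet normal 0.711 -0.519 -0.474
outer loop
vertex 1.414 3.172 0.837
vertex 1.414 2.801 1.243
vertex 1.14 2.859 0.769
endloop
endfacet
facet normal -0.493 0.573 -0.655
outer loop
vertex 1.414 3.172 0.837
vertex 1.14 2.859 0.769
vertex 0.406 3.539 1.917
endloop
endfacet
facet normal 0.710 -0.520 -0.474
outer loop
vertex 1.14 2.859 0.769
vertex 1.414 2.801 1.243
vertex 1.027 2.513 0.979
endloop
endfacet
facet normal -0.852 -0.039 -0.522
outer loop
vertex 1.14 2.859 0.769
vertex 1.027 2.513 0.979
vertex 0.406 3.539 1.917
endloop
endfacet
facet normal 0.710 -0.520 -0.475
outer loop
vertex 1.027 2.513 0.979
vertex 1.414 2.801 1.243
vertex 1.14 2.335 1.343
endloop
endfacet
facet normal -0.852 -0.523 0.009
outer loop
vertex 1.027 2.513 0.979
vertex 1.14 2.335 1.343
vertex 0.406 3.539 1.917
endloop
endfacet
facet normal 0.711 -0.520 -0.474
outer loop
vertex 1.14 2.335 1.343
vertex 1.414 2.801 1.243
vertex 1.413 2.429 1.649
endloop
endfacet
facet normal -0.496 -0.601 0.627
outer loop
vertex 1.14 2.335 1.343
vertex 1.413 2.429 1.649
vertex 0.406 3.539 1.917
endloop
endfacet
facet normal 0.709 -0.521 -0.476
outer loop
vertex 1.413 2.429 1.649
vertex 1.414 2.801 1.243
vertex 1.688 2.742 1.716
endloop
endfacet
facet normal 0.015 -0.222 0.975
outer loop
vertex 1.413 2.429 1.649
vertex 1.688 2.742 1.716
vertex 0.406 3.539 1.917
endloop
endfacet
facet normal 0.710 -0.519 -0.476
outer loop
vertex 1.688 2.742 1.716
vertex 1.414 2.801 1.243
vertex 1.801 3.088 1.507
endloop
endfacet
facet normal 0.373 0.387 0.843
outer loop
vertex 1.688 2.742 1.716
vertex 1.801 3.088 1.507
vertex 0.406 3.539 1.917
endloop
endfacet

endsolid


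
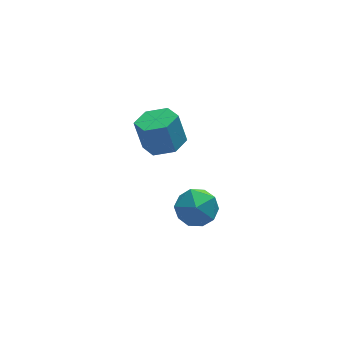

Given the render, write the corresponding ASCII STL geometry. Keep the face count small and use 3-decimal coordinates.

solid 
facet normal 0.188 -0.234 -0.954
outer loop
vertex 0.536 1.715 0.893
vertex -0.193 1.016 0.921
vertex -0.411 1.963 0.646
endloop
endfacet
facet normal 0.292 0.941 -0.173
outer loop
vertex 0.536 1.715 0.893
vertex -0.411 1.963 0.646
vertex 0.242 2.082 2.391
endloop
endfacet
facet normal 0.293 0.940 -0.174
outer loop
vertex 0.242 2.082 2.391
vertex -0.411 1.963 0.646
vertex -0.705 2.331 2.144
endloop
endfacet
facet normal -0.187 0.234 0.954
outer loop
vertex 0.242 2.082 2.391
vertex -0.705 2.331 2.144
vertex -0.487 1.384 2.419
endloop
endfacet
facet normal 0.187 -0.234 -0.954
outer loop
vertex -0.411 1.963 0.646
vertex -0.193 1.016 0.921
vertex -1.14 1.265 0.674
endloop
endfacet
facet normal -0.666 0.684 -0.299
outer loop
vertex -0.411 1.963 0.646
vertex -1.14 1.265 0.674
vertex -0.705 2.331 2.144
endloop
endfacet
facet normal -0.667 0.683 -0.298
outer loop
vertex -0.705 2.331 2.144
vertex -1.14 1.265 0.674
vertex -1.434 1.632 2.172
endloop
endfacet
facet normal -0.188 0.234 0.954
outer loop
vertex -0.705 2.331 2.144
vertex -1.434 1.632 2.172
vertex -0.487 1.384 2.419
endloop
endfacet
facet normal 0.187 -0.234 -0.954
outer loop
vertex -1.14 1.265 0.674
vertex -0.193 1.016 0.921
vertex -0.922 0.318 0.949
endloop
endfacet
facet normal -0.958 -0.257 -0.125
outer loop
vertex -1.14 1.265 0.674
vertex -0.922 0.318 0.949
vertex -1.434 1.632 2.172
endloop
endfacet
facet normal -0.958 -0.257 -0.125
outer loop
vertex -1.434 1.632 2.172
vertex -0.922 0.318 0.949
vertex -1.216 0.685 2.447
endloop
endfacet
facet normal -0.188 0.234 0.954
outer loop
vertex -1.434 1.632 2.172
vertex -1.216 0.685 2.447
vertex -0.487 1.384 2.419
endloop
endfacet
facet normal 0.187 -0.234 -0.954
outer loop
vertex -0.922 0.318 0.949
vertex -0.193 1.016 0.921
vertex 0.025 0.069 1.196
endloop
endfacet
facet normal -0.292 -0.941 0.173
outer loop
vertex -0.922 0.318 0.949
vertex 0.025 0.069 1.196
vertex -1.216 0.685 2.447
endloop
endfacet
facet normal -0.292 -0.941 0.174
outer loop
vertex -1.216 0.685 2.447
vertex 0.025 0.069 1.196
vertex -0.269 0.437 2.694
endloop
endfacet
facet normal -0.188 0.234 0.954
outer loop
vertex -1.216 0.685 2.447
vertex -0.269 0.437 2.694
vertex -0.487 1.384 2.419
endloop
endfacet
facet normal 0.188 -0.234 -0.954
outer loop
vertex 0.025 0.069 1.196
vertex -0.193 1.016 0.921
vertex 0.754 0.768 1.168
endloop
endfacet
facet normal 0.666 -0.683 0.299
outer loop
vertex 0.025 0.069 1.196
vertex 0.754 0.768 1.168
vertex -0.269 0.437 2.694
endloop
endfacet
facet normal 0.666 -0.684 0.298
outer loop
vertex -0.269 0.437 2.694
vertex 0.754 0.768 1.168
vertex 0.46 1.135 2.666
endloop
endfacet
facet normal -0.187 0.234 0.954
outer loop
vertex -0.269 0.437 2.694
vertex 0.46 1.135 2.666
vertex -0.487 1.384 2.419
endloop
endfacet
facet normal 0.188 -0.234 -0.954
outer loop
vertex 0.754 0.768 1.168
vertex -0.193 1.016 0.921
vertex 0.536 1.715 0.893
endloop
endfacet
facet normal 0.958 0.257 0.125
outer loop
vertex 0.754 0.768 1.168
vertex 0.536 1.715 0.893
vertex 0.46 1.135 2.666
endloop
endfacet
facet normal 0.958 0.257 0.125
outer loop
vertex 0.46 1.135 2.666
vertex 0.536 1.715 0.893
vertex 0.242 2.082 2.391
endloop
endfacet
facet normal -0.187 0.234 0.954
outer loop
vertex 0.46 1.135 2.666
vertex 0.242 2.082 2.391
vertex -0.487 1.384 2.419
endloop
endfacet
facet normal -0.012 0.869 0.496
outer loop
vertex -0.684 -3.005 1.305
vertex -0.36 -3.519 2.214
vertex 0.383 -3.113 1.521
endloop
endfacet
facet normal 0.138 0.971 -0.194
outer loop
vertex -0.684 -3.005 1.305
vertex 0.383 -3.113 1.521
vertex 0.013 -3.264 0.503
endloop
endfacet
facet normal -0.402 0.709 -0.579
outer loop
vertex -0.684 -3.005 1.305
vertex 0.013 -3.264 0.503
vertex -0.957 -3.763 0.566
endloop
endfacet
facet normal -0.887 0.444 -0.127
outer loop
vertex -0.684 -3.005 1.305
vertex -0.957 -3.763 0.566
vertex -1.188 -3.921 1.624
endloop
endfacet
facet normal -0.646 0.542 0.537
outer loop
vertex -0.684 -3.005 1.305
vertex -1.188 -3.921 1.624
vertex -0.36 -3.519 2.214
endloop
endfacet
facet normal 0.723 0.594 -0.351
outer loop
vertex 0.013 -3.264 0.503
vertex 0.383 -3.113 1.521
vertex 0.768 -3.939 0.916
endloop
endfacet
facet normal 0.480 0.428 0.766
outer loop
vertex 0.383 -3.113 1.521
vertex -0.36 -3.519 2.214
vertex 0.537 -4.097 1.974
endloop
endfacet
facet normal -0.545 -0.100 0.833
outer loop
vertex -0.36 -3.519 2.214
vertex -1.188 -3.921 1.624
vertex -0.433 -4.596 2.037
endloop
endfacet
facet normal -0.935 -0.258 -0.243
outer loop
vertex -1.188 -3.921 1.624
vertex -0.957 -3.763 0.566
vertex -0.803 -4.747 1.019
endloop
endfacet
facet normal -0.151 0.170 -0.974
outer loop
vertex -0.957 -3.763 0.566
vertex 0.013 -3.264 0.503
vertex -0.06 -4.341 0.326
endloop
endfacet
facet normal 0.887 -0.444 0.127
outer loop
vertex 0.264 -4.855 1.235
vertex 0.768 -3.939 0.916
vertex 0.537 -4.097 1.974
endloop
endfacet
facet normal 0.402 -0.709 0.579
outer loop
vertex 0.264 -4.855 1.235
vertex 0.537 -4.097 1.974
vertex -0.433 -4.596 2.037
endloop
endfacet
facet normal -0.138 -0.971 0.194
outer loop
vertex 0.264 -4.855 1.235
vertex -0.433 -4.596 2.037
vertex -0.803 -4.747 1.019
endloop
endfacet
facet normal 0.012 -0.869 -0.496
outer loop
vertex 0.264 -4.855 1.235
vertex -0.803 -4.747 1.019
vertex -0.06 -4.341 0.326
endloop
endfacet
facet normal 0.646 -0.542 -0.537
outer loop
vertex 0.264 -4.855 1.235
vertex -0.06 -4.341 0.326
vertex 0.768 -3.939 0.916
endloop
endfacet
facet normal 0.935 0.258 0.243
outer loop
vertex 0.537 -4.097 1.974
vertex 0.768 -3.939 0.916
vertex 0.383 -3.113 1.521
endloop
endfacet
facet normal 0.151 -0.170 0.974
outer loop
vertex -0.433 -4.596 2.037
vertex 0.537 -4.097 1.974
vertex -0.36 -3.519 2.214
endloop
endfacet
facet normal -0.723 -0.594 0.351
outer loop
vertex -0.803 -4.747 1.019
vertex -0.433 -4.596 2.037
vertex -1.188 -3.921 1.624
endloop
endfacet
facet normal -0.480 -0.428 -0.766
outer loop
vertex -0.06 -4.341 0.326
vertex -0.803 -4.747 1.019
vertex -0.957 -3.763 0.566
endloop
endfacet
facet normal 0.545 0.100 -0.833
outer loop
vertex 0.768 -3.939 0.916
vertex -0.06 -4.341 0.326
vertex 0.013 -3.264 0.503
endloop
endfacet

endsolid


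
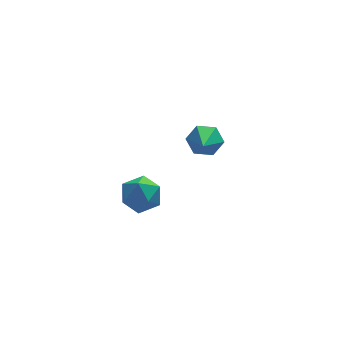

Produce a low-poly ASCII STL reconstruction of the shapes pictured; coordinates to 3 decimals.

solid 
facet normal 0.239 0.827 -0.510
outer loop
vertex 2.548 4.405 -2.909
vertex 1.958 4.166 -3.573
vertex 1.672 4.683 -2.868
endloop
endfacet
facet normal 0.069 0.070 0.995
outer loop
vertex 2.548 4.405 -2.909
vertex 1.672 4.683 -2.868
vertex 1.562 2.794 -2.727
endloop
endfacet
facet normal 0.239 0.827 -0.510
outer loop
vertex 1.672 4.683 -2.868
vertex 1.958 4.166 -3.573
vertex 1.082 4.444 -3.532
endloop
endfacet
facet normal -0.761 0.092 0.643
outer loop
vertex 1.672 4.683 -2.868
vertex 1.082 4.444 -3.532
vertex 1.562 2.794 -2.727
endloop
endfacet
facet normal 0.239 0.827 -0.510
outer loop
vertex 1.082 4.444 -3.532
vertex 1.958 4.166 -3.573
vertex 1.368 3.927 -4.237
endloop
endfacet
facet normal -0.933 -0.336 -0.132
outer loop
vertex 1.082 4.444 -3.532
vertex 1.368 3.927 -4.237
vertex 1.562 2.794 -2.727
endloop
endfacet
facet normal 0.239 0.827 -0.510
outer loop
vertex 1.368 3.927 -4.237
vertex 1.958 4.166 -3.573
vertex 2.243 3.649 -4.278
endloop
endfacet
facet normal -0.276 -0.786 -0.554
outer loop
vertex 1.368 3.927 -4.237
vertex 2.243 3.649 -4.278
vertex 1.562 2.794 -2.727
endloop
endfacet
facet normal 0.238 0.827 -0.510
outer loop
vertex 2.243 3.649 -4.278
vertex 1.958 4.166 -3.573
vertex 2.834 3.888 -3.615
endloop
endfacet
facet normal 0.554 -0.808 -0.202
outer loop
vertex 2.243 3.649 -4.278
vertex 2.834 3.888 -3.615
vertex 1.562 2.794 -2.727
endloop
endfacet
facet normal 0.238 0.827 -0.509
outer loop
vertex 2.834 3.888 -3.615
vertex 1.958 4.166 -3.573
vertex 2.548 4.405 -2.909
endloop
endfacet
facet normal 0.727 -0.380 0.573
outer loop
vertex 2.834 3.888 -3.615
vertex 2.548 4.405 -2.909
vertex 1.562 2.794 -2.727
endloop
endfacet
facet normal -0.263 0.470 0.843
outer loop
vertex -3.017 -1.468 -0.698
vertex -2.44 -2.124 -0.152
vertex -2.027 -1.25 -0.511
endloop
endfacet
facet normal -0.258 0.922 0.290
outer loop
vertex -3.017 -1.468 -0.698
vertex -2.027 -1.25 -0.511
vertex -2.427 -1.069 -1.443
endloop
endfacet
facet normal -0.711 0.674 -0.202
outer loop
vertex -3.017 -1.468 -0.698
vertex -2.427 -1.069 -1.443
vertex -3.087 -1.83 -1.66
endloop
endfacet
facet normal -0.997 0.068 0.047
outer loop
vertex -3.017 -1.468 -0.698
vertex -3.087 -1.83 -1.66
vertex -3.094 -2.482 -0.863
endloop
endfacet
facet normal -0.720 -0.058 0.691
outer loop
vertex -3.017 -1.468 -0.698
vertex -3.094 -2.482 -0.863
vertex -2.44 -2.124 -0.152
endloop
endfacet
facet normal 0.398 0.917 0.007
outer loop
vertex -2.427 -1.069 -1.443
vertex -2.027 -1.25 -0.511
vertex -1.486 -1.478 -1.357
endloop
endfacet
facet normal 0.390 0.186 0.902
outer loop
vertex -2.027 -1.25 -0.511
vertex -2.44 -2.124 -0.152
vertex -1.493 -2.13 -0.56
endloop
endfacet
facet normal -0.350 -0.667 0.658
outer loop
vertex -2.44 -2.124 -0.152
vertex -3.094 -2.482 -0.863
vertex -2.153 -2.891 -0.777
endloop
endfacet
facet normal -0.798 -0.463 -0.386
outer loop
vertex -3.094 -2.482 -0.863
vertex -3.087 -1.83 -1.66
vertex -2.553 -2.71 -1.709
endloop
endfacet
facet normal -0.336 0.516 -0.788
outer loop
vertex -3.087 -1.83 -1.66
vertex -2.427 -1.069 -1.443
vertex -2.14 -1.836 -2.068
endloop
endfacet
facet normal 0.997 -0.068 -0.047
outer loop
vertex -1.563 -2.492 -1.522
vertex -1.486 -1.478 -1.357
vertex -1.493 -2.13 -0.56
endloop
endfacet
facet normal 0.711 -0.674 0.202
outer loop
vertex -1.563 -2.492 -1.522
vertex -1.493 -2.13 -0.56
vertex -2.153 -2.891 -0.777
endloop
endfacet
facet normal 0.258 -0.922 -0.290
outer loop
vertex -1.563 -2.492 -1.522
vertex -2.153 -2.891 -0.777
vertex -2.553 -2.71 -1.709
endloop
endfacet
facet normal 0.263 -0.470 -0.843
outer loop
vertex -1.563 -2.492 -1.522
vertex -2.553 -2.71 -1.709
vertex -2.14 -1.836 -2.068
endloop
endfacet
facet normal 0.720 0.058 -0.691
outer loop
vertex -1.563 -2.492 -1.522
vertex -2.14 -1.836 -2.068
vertex -1.486 -1.478 -1.357
endloop
endfacet
facet normal 0.798 0.463 0.386
outer loop
vertex -1.493 -2.13 -0.56
vertex -1.486 -1.478 -1.357
vertex -2.027 -1.25 -0.511
endloop
endfacet
facet normal 0.336 -0.516 0.788
outer loop
vertex -2.153 -2.891 -0.777
vertex -1.493 -2.13 -0.56
vertex -2.44 -2.124 -0.152
endloop
endfacet
facet normal -0.398 -0.917 -0.007
outer loop
vertex -2.553 -2.71 -1.709
vertex -2.153 -2.891 -0.777
vertex -3.094 -2.482 -0.863
endloop
endfacet
facet normal -0.390 -0.186 -0.902
outer loop
vertex -2.14 -1.836 -2.068
vertex -2.553 -2.71 -1.709
vertex -3.087 -1.83 -1.66
endloop
endfacet
facet normal 0.350 0.667 -0.658
outer loop
vertex -1.486 -1.478 -1.357
vertex -2.14 -1.836 -2.068
vertex -2.427 -1.069 -1.443
endloop
endfacet

endsolid


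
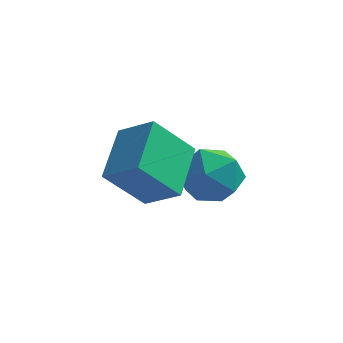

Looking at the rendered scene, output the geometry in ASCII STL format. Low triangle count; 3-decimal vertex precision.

solid 
facet normal -0.288 0.956 0.045
outer loop
vertex 0.325 1.941 0.136
vertex -0.437 1.676 0.875
vertex 0.566 1.963 1.202
endloop
endfacet
facet normal 0.406 0.907 -0.111
outer loop
vertex 0.325 1.941 0.136
vertex 0.566 1.963 1.202
vertex 1.285 1.554 0.487
endloop
endfacet
facet normal 0.471 0.524 -0.710
outer loop
vertex 0.325 1.941 0.136
vertex 1.285 1.554 0.487
vertex 0.727 1.014 -0.282
endloop
endfacet
facet normal -0.183 0.337 -0.924
outer loop
vertex 0.325 1.941 0.136
vertex 0.727 1.014 -0.282
vertex -0.337 1.09 -0.043
endloop
endfacet
facet normal -0.653 0.604 -0.457
outer loop
vertex 0.325 1.941 0.136
vertex -0.337 1.09 -0.043
vertex -0.437 1.676 0.875
endloop
endfacet
facet normal 0.726 0.548 0.416
outer loop
vertex 1.285 1.554 0.487
vertex 0.566 1.963 1.202
vertex 1.117 1.05 1.443
endloop
endfacet
facet normal -0.398 0.628 0.669
outer loop
vertex 0.566 1.963 1.202
vertex -0.437 1.676 0.875
vertex 0.053 1.126 1.682
endloop
endfacet
facet normal -0.988 0.057 -0.144
outer loop
vertex -0.437 1.676 0.875
vertex -0.337 1.09 -0.043
vertex -0.505 0.586 0.913
endloop
endfacet
facet normal -0.229 -0.375 -0.898
outer loop
vertex -0.337 1.09 -0.043
vertex 0.727 1.014 -0.282
vertex 0.214 0.177 0.198
endloop
endfacet
facet normal 0.830 -0.071 -0.553
outer loop
vertex 0.727 1.014 -0.282
vertex 1.285 1.554 0.487
vertex 1.217 0.464 0.525
endloop
endfacet
facet normal 0.183 -0.337 0.924
outer loop
vertex 0.455 0.199 1.264
vertex 1.117 1.05 1.443
vertex 0.053 1.126 1.682
endloop
endfacet
facet normal -0.471 -0.524 0.710
outer loop
vertex 0.455 0.199 1.264
vertex 0.053 1.126 1.682
vertex -0.505 0.586 0.913
endloop
endfacet
facet normal -0.406 -0.907 0.111
outer loop
vertex 0.455 0.199 1.264
vertex -0.505 0.586 0.913
vertex 0.214 0.177 0.198
endloop
endfacet
facet normal 0.288 -0.956 -0.045
outer loop
vertex 0.455 0.199 1.264
vertex 0.214 0.177 0.198
vertex 1.217 0.464 0.525
endloop
endfacet
facet normal 0.653 -0.604 0.457
outer loop
vertex 0.455 0.199 1.264
vertex 1.217 0.464 0.525
vertex 1.117 1.05 1.443
endloop
endfacet
facet normal 0.229 0.375 0.898
outer loop
vertex 0.053 1.126 1.682
vertex 1.117 1.05 1.443
vertex 0.566 1.963 1.202
endloop
endfacet
facet normal -0.830 0.071 0.553
outer loop
vertex -0.505 0.586 0.913
vertex 0.053 1.126 1.682
vertex -0.437 1.676 0.875
endloop
endfacet
facet normal -0.726 -0.548 -0.416
outer loop
vertex 0.214 0.177 0.198
vertex -0.505 0.586 0.913
vertex -0.337 1.09 -0.043
endloop
endfacet
facet normal 0.398 -0.628 -0.669
outer loop
vertex 1.217 0.464 0.525
vertex 0.214 0.177 0.198
vertex 0.727 1.014 -0.282
endloop
endfacet
facet normal 0.988 -0.057 0.144
outer loop
vertex 1.117 1.05 1.443
vertex 1.217 0.464 0.525
vertex 1.285 1.554 0.487
endloop
endfacet
facet normal -0.572 -0.354 0.740
outer loop
vertex -0.656 -2.588 3.047
vertex -0.707 -0.887 3.822
vertex -1.722 -2.306 2.358
endloop
endfacet
facet normal 0.027 -0.910 -0.415
outer loop
vertex -0.733 -1.693 1.078
vertex -0.656 -2.588 3.047
vertex -1.722 -2.306 2.358
endloop
endfacet
facet normal -0.572 -0.354 0.740
outer loop
vertex -1.722 -2.306 2.358
vertex -0.707 -0.887 3.822
vertex -1.773 -0.605 3.133
endloop
endfacet
facet normal -0.820 0.217 -0.530
outer loop
vertex -1.773 -0.605 3.133
vertex -0.733 -1.693 1.078
vertex -1.722 -2.306 2.358
endloop
endfacet
facet normal 0.820 -0.217 0.530
outer loop
vertex -0.656 -2.588 3.047
vertex 0.282 -0.274 2.542
vertex -0.707 -0.887 3.822
endloop
endfacet
facet normal 0.027 -0.910 -0.415
outer loop
vertex 0.333 -1.975 1.767
vertex -0.656 -2.588 3.047
vertex -0.733 -1.693 1.078
endloop
endfacet
facet normal 0.820 -0.217 0.530
outer loop
vertex 0.333 -1.975 1.767
vertex 0.282 -0.274 2.542
vertex -0.656 -2.588 3.047
endloop
endfacet
facet normal -0.027 0.910 0.415
outer loop
vertex -0.707 -0.887 3.822
vertex 0.282 -0.274 2.542
vertex -1.773 -0.605 3.133
endloop
endfacet
facet normal -0.820 0.217 -0.530
outer loop
vertex -0.784 0.008 1.853
vertex -0.733 -1.693 1.078
vertex -1.773 -0.605 3.133
endloop
endfacet
facet normal -0.027 0.910 0.415
outer loop
vertex -1.773 -0.605 3.133
vertex 0.282 -0.274 2.542
vertex -0.784 0.008 1.853
endloop
endfacet
facet normal 0.572 0.354 -0.740
outer loop
vertex -0.784 0.008 1.853
vertex 0.333 -1.975 1.767
vertex -0.733 -1.693 1.078
endloop
endfacet
facet normal 0.572 0.354 -0.740
outer loop
vertex 0.282 -0.274 2.542
vertex 0.333 -1.975 1.767
vertex -0.784 0.008 1.853
endloop
endfacet

endsolid


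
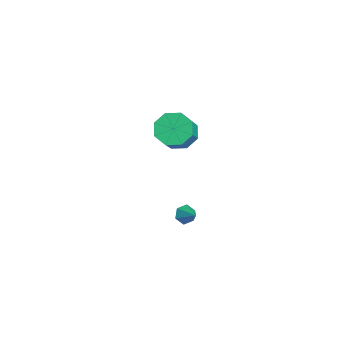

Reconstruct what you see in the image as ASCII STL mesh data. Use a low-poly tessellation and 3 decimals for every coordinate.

solid 
facet normal -0.785 -0.278 -0.554
outer loop
vertex 1.11 -0.085 -3.209
vertex 0.739 0.097 -2.775
vertex 0.907 0.48 -3.205
endloop
endfacet
facet normal 0.805 0.293 -0.516
outer loop
vertex 1.11 -0.085 -3.209
vertex 0.907 0.48 -3.205
vertex 1.601 0.403 -2.165
endloop
endfacet
facet normal -0.783 -0.279 -0.555
outer loop
vertex 0.907 0.48 -3.205
vertex 0.739 0.097 -2.775
vertex 0.535 0.661 -2.771
endloop
endfacet
facet normal 0.304 0.943 -0.133
outer loop
vertex 0.907 0.48 -3.205
vertex 0.535 0.661 -2.771
vertex 1.601 0.403 -2.165
endloop
endfacet
facet normal -0.784 -0.280 -0.554
outer loop
vertex 0.535 0.661 -2.771
vertex 0.739 0.097 -2.775
vertex 0.367 0.279 -2.34
endloop
endfacet
facet normal -0.165 0.769 0.617
outer loop
vertex 0.535 0.661 -2.771
vertex 0.367 0.279 -2.34
vertex 1.601 0.403 -2.165
endloop
endfacet
facet normal -0.784 -0.278 -0.555
outer loop
vertex 0.367 0.279 -2.34
vertex 0.739 0.097 -2.775
vertex 0.57 -0.286 -2.344
endloop
endfacet
facet normal -0.135 -0.055 0.989
outer loop
vertex 0.367 0.279 -2.34
vertex 0.57 -0.286 -2.344
vertex 1.601 0.403 -2.165
endloop
endfacet
facet normal -0.784 -0.278 -0.555
outer loop
vertex 0.57 -0.286 -2.344
vertex 0.739 0.097 -2.775
vertex 0.942 -0.468 -2.779
endloop
endfacet
facet normal 0.366 -0.705 0.608
outer loop
vertex 0.57 -0.286 -2.344
vertex 0.942 -0.468 -2.779
vertex 1.601 0.403 -2.165
endloop
endfacet
facet normal -0.785 -0.278 -0.554
outer loop
vertex 0.942 -0.468 -2.779
vertex 0.739 0.097 -2.775
vertex 1.11 -0.085 -3.209
endloop
endfacet
facet normal 0.836 -0.530 -0.145
outer loop
vertex 0.942 -0.468 -2.779
vertex 1.11 -0.085 -3.209
vertex 1.601 0.403 -2.165
endloop
endfacet
facet normal -0.620 0.315 -0.718
outer loop
vertex 0.486 -0.556 2.365
vertex -0.042 -0.035 3.05
vertex 0.749 0.166 2.455
endloop
endfacet
facet normal 0.706 -0.172 -0.687
outer loop
vertex 0.486 -0.556 2.365
vertex 0.749 0.166 2.455
vertex 1.61 -1.126 3.664
endloop
endfacet
facet normal 0.707 -0.171 -0.686
outer loop
vertex 1.61 -1.126 3.664
vertex 0.749 0.166 2.455
vertex 1.872 -0.404 3.754
endloop
endfacet
facet normal 0.621 -0.315 0.717
outer loop
vertex 1.61 -1.126 3.664
vertex 1.872 -0.404 3.754
vertex 1.082 -0.605 4.35
endloop
endfacet
facet normal -0.620 0.315 -0.718
outer loop
vertex 0.749 0.166 2.455
vertex -0.042 -0.035 3.05
vertex 0.548 0.77 2.894
endloop
endfacet
facet normal 0.740 0.539 -0.403
outer loop
vertex 0.749 0.166 2.455
vertex 0.548 0.77 2.894
vertex 1.872 -0.404 3.754
endloop
endfacet
facet normal 0.740 0.538 -0.404
outer loop
vertex 1.872 -0.404 3.754
vertex 0.548 0.77 2.894
vertex 1.672 0.2 4.193
endloop
endfacet
facet normal 0.621 -0.316 0.717
outer loop
vertex 1.872 -0.404 3.754
vertex 1.672 0.2 4.193
vertex 1.082 -0.605 4.35
endloop
endfacet
facet normal -0.620 0.315 -0.718
outer loop
vertex 0.548 0.77 2.894
vertex -0.042 -0.035 3.05
vertex 0.001 0.902 3.424
endloop
endfacet
facet normal 0.338 0.934 0.117
outer loop
vertex 0.548 0.77 2.894
vertex 0.001 0.902 3.424
vertex 1.672 0.2 4.193
endloop
endfacet
facet normal 0.338 0.934 0.117
outer loop
vertex 1.672 0.2 4.193
vertex 0.001 0.902 3.424
vertex 1.125 0.332 4.723
endloop
endfacet
facet normal 0.620 -0.315 0.719
outer loop
vertex 1.672 0.2 4.193
vertex 1.125 0.332 4.723
vertex 1.082 -0.605 4.35
endloop
endfacet
facet normal -0.621 0.315 -0.717
outer loop
vertex 0.001 0.902 3.424
vertex -0.042 -0.035 3.05
vertex -0.57 0.486 3.736
endloop
endfacet
facet normal -0.259 0.782 0.567
outer loop
vertex 0.001 0.902 3.424
vertex -0.57 0.486 3.736
vertex 1.125 0.332 4.723
endloop
endfacet
facet normal -0.259 0.782 0.567
outer loop
vertex 1.125 0.332 4.723
vertex -0.57 0.486 3.736
vertex 0.554 -0.084 5.035
endloop
endfacet
facet normal 0.621 -0.314 0.718
outer loop
vertex 1.125 0.332 4.723
vertex 0.554 -0.084 5.035
vertex 1.082 -0.605 4.35
endloop
endfacet
facet normal -0.621 0.315 -0.717
outer loop
vertex -0.57 0.486 3.736
vertex -0.042 -0.035 3.05
vertex -0.832 -0.236 3.646
endloop
endfacet
facet normal -0.707 0.171 0.687
outer loop
vertex -0.57 0.486 3.736
vertex -0.832 -0.236 3.646
vertex 0.554 -0.084 5.035
endloop
endfacet
facet normal -0.707 0.172 0.686
outer loop
vertex 0.554 -0.084 5.035
vertex -0.832 -0.236 3.646
vertex 0.291 -0.806 4.945
endloop
endfacet
facet normal 0.620 -0.315 0.718
outer loop
vertex 0.554 -0.084 5.035
vertex 0.291 -0.806 4.945
vertex 1.082 -0.605 4.35
endloop
endfacet
facet normal -0.621 0.316 -0.717
outer loop
vertex -0.832 -0.236 3.646
vertex -0.042 -0.035 3.05
vertex -0.632 -0.84 3.207
endloop
endfacet
facet normal -0.740 -0.538 0.403
outer loop
vertex -0.832 -0.236 3.646
vertex -0.632 -0.84 3.207
vertex 0.291 -0.806 4.945
endloop
endfacet
facet normal -0.739 -0.539 0.403
outer loop
vertex 0.291 -0.806 4.945
vertex -0.632 -0.84 3.207
vertex 0.492 -1.41 4.506
endloop
endfacet
facet normal 0.620 -0.315 0.718
outer loop
vertex 0.291 -0.806 4.945
vertex 0.492 -1.41 4.506
vertex 1.082 -0.605 4.35
endloop
endfacet
facet normal -0.620 0.315 -0.719
outer loop
vertex -0.632 -0.84 3.207
vertex -0.042 -0.035 3.05
vertex -0.085 -0.972 2.677
endloop
endfacet
facet normal -0.338 -0.934 -0.117
outer loop
vertex -0.632 -0.84 3.207
vertex -0.085 -0.972 2.677
vertex 0.492 -1.41 4.506
endloop
endfacet
facet normal -0.338 -0.934 -0.117
outer loop
vertex 0.492 -1.41 4.506
vertex -0.085 -0.972 2.677
vertex 1.039 -1.542 3.976
endloop
endfacet
facet normal 0.620 -0.315 0.718
outer loop
vertex 0.492 -1.41 4.506
vertex 1.039 -1.542 3.976
vertex 1.082 -0.605 4.35
endloop
endfacet
facet normal -0.621 0.314 -0.718
outer loop
vertex -0.085 -0.972 2.677
vertex -0.042 -0.035 3.05
vertex 0.486 -0.556 2.365
endloop
endfacet
facet normal 0.259 -0.782 -0.567
outer loop
vertex -0.085 -0.972 2.677
vertex 0.486 -0.556 2.365
vertex 1.039 -1.542 3.976
endloop
endfacet
facet normal 0.259 -0.782 -0.567
outer loop
vertex 1.039 -1.542 3.976
vertex 0.486 -0.556 2.365
vertex 1.61 -1.126 3.664
endloop
endfacet
facet normal 0.621 -0.315 0.717
outer loop
vertex 1.039 -1.542 3.976
vertex 1.61 -1.126 3.664
vertex 1.082 -0.605 4.35
endloop
endfacet

endsolid


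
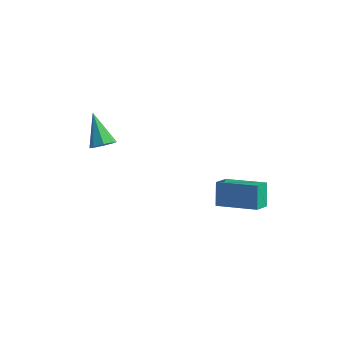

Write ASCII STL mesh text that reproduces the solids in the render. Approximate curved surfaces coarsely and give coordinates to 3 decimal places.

solid 
facet normal 0.590 -0.411 -0.695
outer loop
vertex -1.905 -4.51 -0.22
vertex -2.174 -4.17 -0.649
vertex -1.692 -4.099 -0.282
endloop
endfacet
facet normal 0.454 -0.102 0.885
outer loop
vertex -1.905 -4.51 -0.22
vertex -1.692 -4.099 -0.282
vertex -3.206 -3.45 0.569
endloop
endfacet
facet normal 0.590 -0.411 -0.695
outer loop
vertex -1.692 -4.099 -0.282
vertex -2.174 -4.17 -0.649
vertex -1.761 -3.73 -0.559
endloop
endfacet
facet normal 0.575 0.557 0.599
outer loop
vertex -1.692 -4.099 -0.282
vertex -1.761 -3.73 -0.559
vertex -3.206 -3.45 0.569
endloop
endfacet
facet normal 0.589 -0.410 -0.696
outer loop
vertex -1.761 -3.73 -0.559
vertex -2.174 -4.17 -0.649
vertex -2.072 -3.618 -0.888
endloop
endfacet
facet normal 0.255 0.963 0.087
outer loop
vertex -1.761 -3.73 -0.559
vertex -2.072 -3.618 -0.888
vertex -3.206 -3.45 0.569
endloop
endfacet
facet normal 0.590 -0.410 -0.696
outer loop
vertex -2.072 -3.618 -0.888
vertex -2.174 -4.17 -0.649
vertex -2.443 -3.829 -1.078
endloop
endfacet
facet normal -0.321 0.880 -0.351
outer loop
vertex -2.072 -3.618 -0.888
vertex -2.443 -3.829 -1.078
vertex -3.206 -3.45 0.569
endloop
endfacet
facet normal 0.588 -0.412 -0.696
outer loop
vertex -2.443 -3.829 -1.078
vertex -2.174 -4.17 -0.649
vertex -2.656 -4.24 -1.015
endloop
endfacet
facet normal -0.816 0.352 -0.459
outer loop
vertex -2.443 -3.829 -1.078
vertex -2.656 -4.24 -1.015
vertex -3.206 -3.45 0.569
endloop
endfacet
facet normal 0.588 -0.411 -0.696
outer loop
vertex -2.656 -4.24 -1.015
vertex -2.174 -4.17 -0.649
vertex -2.587 -4.61 -0.738
endloop
endfacet
facet normal -0.937 -0.304 -0.173
outer loop
vertex -2.656 -4.24 -1.015
vertex -2.587 -4.61 -0.738
vertex -3.206 -3.45 0.569
endloop
endfacet
facet normal 0.589 -0.412 -0.695
outer loop
vertex -2.587 -4.61 -0.738
vertex -2.174 -4.17 -0.649
vertex -2.276 -4.721 -0.409
endloop
endfacet
facet normal -0.614 -0.712 0.341
outer loop
vertex -2.587 -4.61 -0.738
vertex -2.276 -4.721 -0.409
vertex -3.206 -3.45 0.569
endloop
endfacet
facet normal 0.589 -0.412 -0.696
outer loop
vertex -2.276 -4.721 -0.409
vertex -2.174 -4.17 -0.649
vertex -1.905 -4.51 -0.22
endloop
endfacet
facet normal -0.039 -0.627 0.778
outer loop
vertex -2.276 -4.721 -0.409
vertex -1.905 -4.51 -0.22
vertex -3.206 -3.45 0.569
endloop
endfacet
facet normal -0.961 -0.158 -0.226
outer loop
vertex 1.869 -1.345 -3.412
vertex 1.834 -0.454 -3.887
vertex 2.214 -1.904 -4.488
endloop
endfacet
facet normal 0.035 -0.882 0.469
outer loop
vertex 4.146 -1.586 -4.033
vertex 1.869 -1.345 -3.412
vertex 2.214 -1.904 -4.488
endloop
endfacet
facet normal -0.961 -0.158 -0.226
outer loop
vertex 2.214 -1.904 -4.488
vertex 1.834 -0.454 -3.887
vertex 2.179 -1.013 -4.962
endloop
endfacet
facet normal 0.274 -0.443 -0.853
outer loop
vertex 2.179 -1.013 -4.962
vertex 4.146 -1.586 -4.033
vertex 2.214 -1.904 -4.488
endloop
endfacet
facet normal -0.274 0.444 0.853
outer loop
vertex 1.869 -1.345 -3.412
vertex 3.766 -0.136 -3.432
vertex 1.834 -0.454 -3.887
endloop
endfacet
facet normal 0.035 -0.882 0.470
outer loop
vertex 3.801 -1.027 -2.958
vertex 1.869 -1.345 -3.412
vertex 4.146 -1.586 -4.033
endloop
endfacet
facet normal -0.274 0.443 0.854
outer loop
vertex 3.801 -1.027 -2.958
vertex 3.766 -0.136 -3.432
vertex 1.869 -1.345 -3.412
endloop
endfacet
facet normal -0.035 0.882 -0.470
outer loop
vertex 1.834 -0.454 -3.887
vertex 3.766 -0.136 -3.432
vertex 2.179 -1.013 -4.962
endloop
endfacet
facet normal 0.274 -0.444 -0.853
outer loop
vertex 4.111 -0.695 -4.508
vertex 4.146 -1.586 -4.033
vertex 2.179 -1.013 -4.962
endloop
endfacet
facet normal -0.035 0.882 -0.470
outer loop
vertex 2.179 -1.013 -4.962
vertex 3.766 -0.136 -3.432
vertex 4.111 -0.695 -4.508
endloop
endfacet
facet normal 0.961 0.158 0.226
outer loop
vertex 4.111 -0.695 -4.508
vertex 3.801 -1.027 -2.958
vertex 4.146 -1.586 -4.033
endloop
endfacet
facet normal 0.961 0.158 0.226
outer loop
vertex 3.766 -0.136 -3.432
vertex 3.801 -1.027 -2.958
vertex 4.111 -0.695 -4.508
endloop
endfacet

endsolid
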